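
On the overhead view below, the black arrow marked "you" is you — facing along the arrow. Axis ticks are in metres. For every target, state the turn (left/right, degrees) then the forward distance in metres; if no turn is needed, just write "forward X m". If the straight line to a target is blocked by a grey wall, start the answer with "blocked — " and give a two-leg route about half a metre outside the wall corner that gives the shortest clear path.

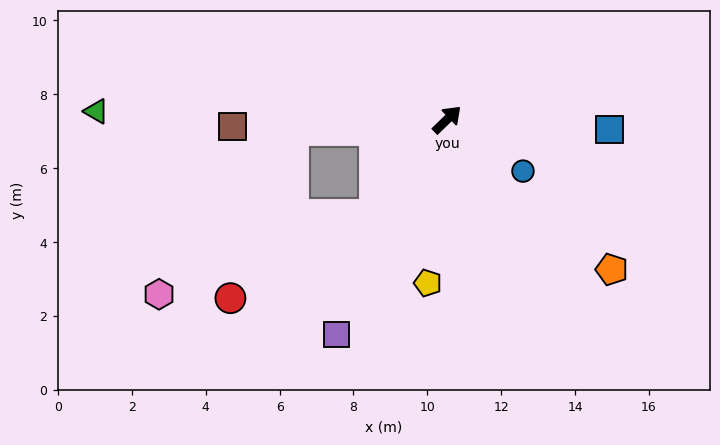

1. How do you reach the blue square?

turn right 47°, forward 4.4 m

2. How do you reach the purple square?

turn right 161°, forward 6.5 m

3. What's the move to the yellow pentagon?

turn right 141°, forward 4.5 m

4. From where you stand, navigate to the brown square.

turn left 138°, forward 5.8 m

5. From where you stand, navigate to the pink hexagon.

blocked — turn right 171°, forward 3.2 m, then turn right 33°, forward 6.2 m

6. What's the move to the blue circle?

turn right 78°, forward 2.5 m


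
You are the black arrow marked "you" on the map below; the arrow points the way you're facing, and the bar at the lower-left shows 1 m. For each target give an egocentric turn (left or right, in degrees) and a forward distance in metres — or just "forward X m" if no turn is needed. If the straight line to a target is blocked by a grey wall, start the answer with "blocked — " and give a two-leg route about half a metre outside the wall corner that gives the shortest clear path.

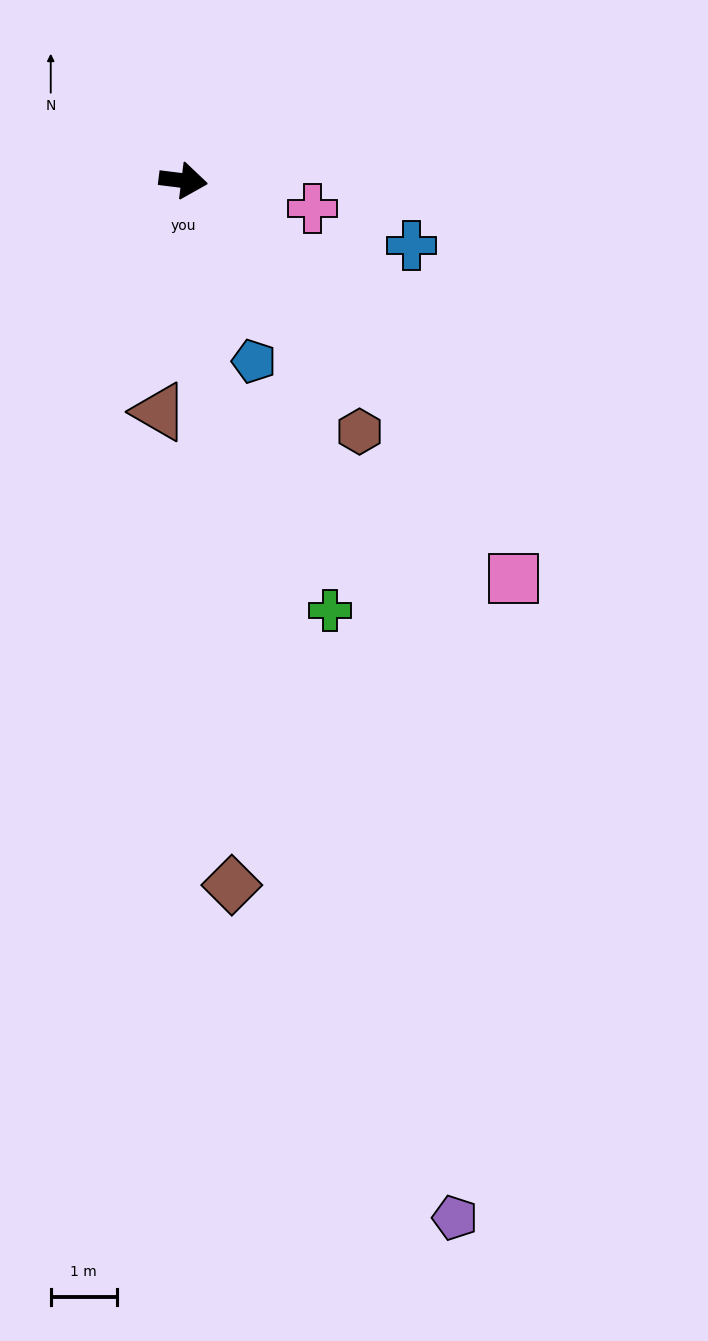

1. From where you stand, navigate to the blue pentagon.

turn right 62°, forward 2.9 m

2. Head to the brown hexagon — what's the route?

turn right 48°, forward 4.6 m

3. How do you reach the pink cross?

turn right 5°, forward 2.0 m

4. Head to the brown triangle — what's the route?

turn right 89°, forward 3.5 m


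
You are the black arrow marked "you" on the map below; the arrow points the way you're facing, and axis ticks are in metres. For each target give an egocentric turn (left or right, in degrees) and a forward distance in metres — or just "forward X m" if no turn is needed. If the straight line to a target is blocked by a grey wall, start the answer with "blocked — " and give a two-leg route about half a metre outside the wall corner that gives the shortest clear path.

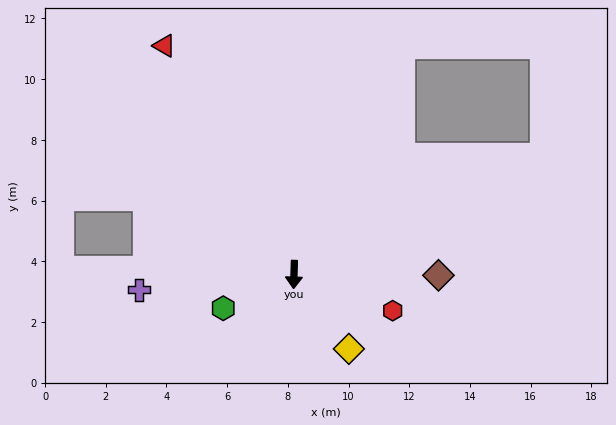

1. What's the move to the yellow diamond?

turn left 38°, forward 3.0 m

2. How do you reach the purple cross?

turn right 83°, forward 5.1 m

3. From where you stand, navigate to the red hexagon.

turn left 72°, forward 3.5 m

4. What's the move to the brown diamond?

turn left 91°, forward 4.8 m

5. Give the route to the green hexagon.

turn right 63°, forward 2.6 m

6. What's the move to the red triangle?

turn right 149°, forward 8.7 m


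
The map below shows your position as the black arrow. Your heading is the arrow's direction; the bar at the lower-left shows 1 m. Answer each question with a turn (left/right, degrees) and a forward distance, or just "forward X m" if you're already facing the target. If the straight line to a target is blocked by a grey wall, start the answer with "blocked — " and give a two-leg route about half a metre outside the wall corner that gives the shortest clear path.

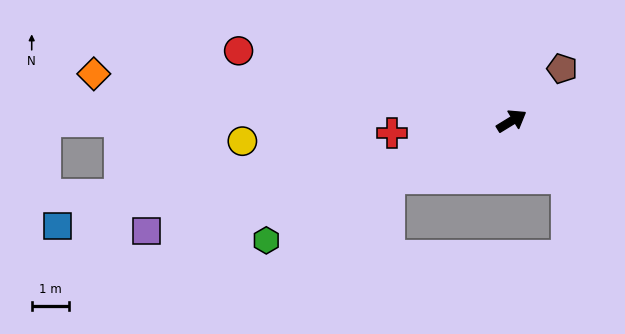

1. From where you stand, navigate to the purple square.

turn left 165°, forward 10.2 m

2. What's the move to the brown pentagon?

turn left 14°, forward 2.0 m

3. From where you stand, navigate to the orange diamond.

turn left 142°, forward 11.3 m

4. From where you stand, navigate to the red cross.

turn left 154°, forward 3.2 m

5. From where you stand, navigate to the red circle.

turn left 134°, forward 7.6 m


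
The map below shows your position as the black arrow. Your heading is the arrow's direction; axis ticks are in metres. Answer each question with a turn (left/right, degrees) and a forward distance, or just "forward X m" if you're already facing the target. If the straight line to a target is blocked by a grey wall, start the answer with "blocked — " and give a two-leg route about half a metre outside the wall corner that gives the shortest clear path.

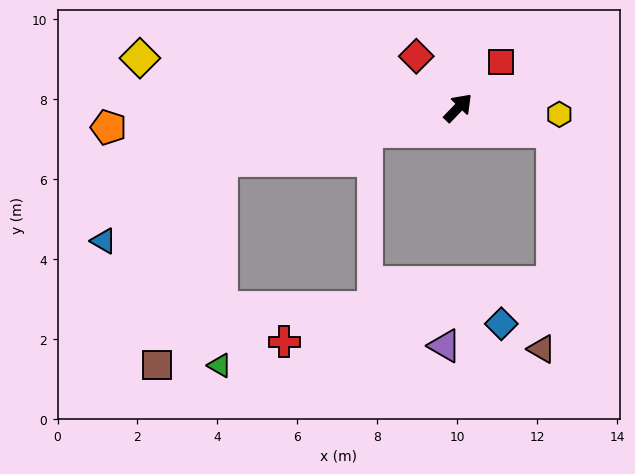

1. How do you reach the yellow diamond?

turn left 125°, forward 8.1 m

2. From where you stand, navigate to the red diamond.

turn left 83°, forward 1.7 m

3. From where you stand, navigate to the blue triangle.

blocked — turn left 146°, forward 6.1 m, then turn left 22°, forward 3.6 m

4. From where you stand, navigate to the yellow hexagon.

turn right 50°, forward 2.5 m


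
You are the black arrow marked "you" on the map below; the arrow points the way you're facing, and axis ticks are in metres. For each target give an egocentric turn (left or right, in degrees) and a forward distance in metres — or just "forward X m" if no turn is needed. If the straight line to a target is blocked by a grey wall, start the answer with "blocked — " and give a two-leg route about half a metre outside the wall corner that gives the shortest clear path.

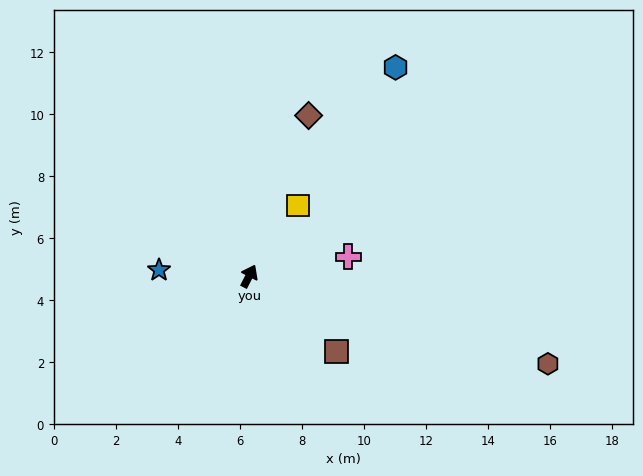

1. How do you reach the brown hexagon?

turn right 79°, forward 10.1 m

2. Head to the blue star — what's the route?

turn left 113°, forward 2.9 m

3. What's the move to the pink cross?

turn right 52°, forward 3.3 m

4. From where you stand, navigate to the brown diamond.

turn left 7°, forward 5.5 m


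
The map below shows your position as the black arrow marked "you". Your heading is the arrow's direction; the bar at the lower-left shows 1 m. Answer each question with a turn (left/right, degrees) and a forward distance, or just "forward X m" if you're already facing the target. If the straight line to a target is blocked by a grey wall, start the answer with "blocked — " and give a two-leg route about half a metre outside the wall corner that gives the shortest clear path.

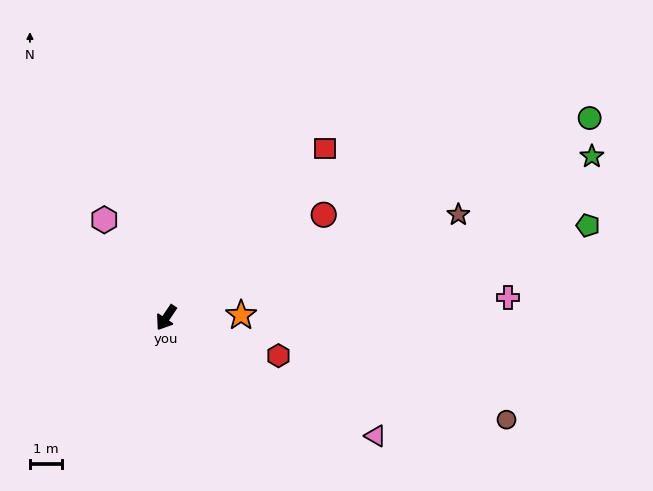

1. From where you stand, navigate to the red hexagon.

turn left 105°, forward 3.7 m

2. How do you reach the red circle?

turn left 157°, forward 5.8 m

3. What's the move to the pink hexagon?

turn right 114°, forward 3.6 m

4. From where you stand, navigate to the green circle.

turn left 149°, forward 14.5 m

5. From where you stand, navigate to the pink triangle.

turn left 94°, forward 7.5 m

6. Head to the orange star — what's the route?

turn left 126°, forward 2.3 m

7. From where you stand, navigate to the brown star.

turn left 143°, forward 9.6 m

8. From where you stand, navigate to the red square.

turn left 171°, forward 7.2 m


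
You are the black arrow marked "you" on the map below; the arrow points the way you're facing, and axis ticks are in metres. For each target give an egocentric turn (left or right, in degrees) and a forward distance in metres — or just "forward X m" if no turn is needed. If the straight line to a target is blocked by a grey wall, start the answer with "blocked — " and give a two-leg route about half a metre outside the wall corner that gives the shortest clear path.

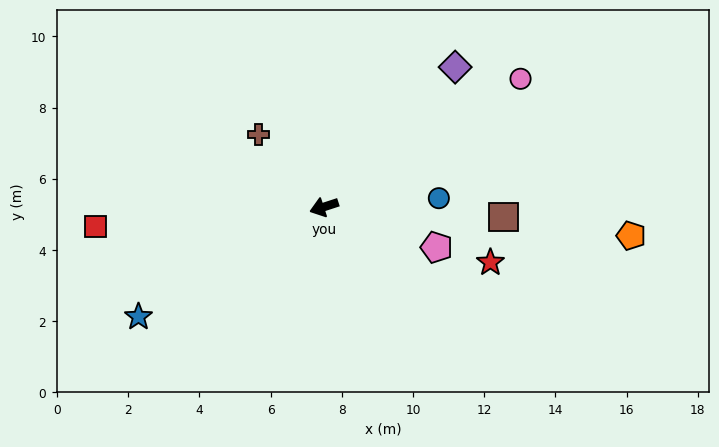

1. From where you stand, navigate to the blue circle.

turn left 166°, forward 3.2 m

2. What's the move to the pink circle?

turn right 165°, forward 6.6 m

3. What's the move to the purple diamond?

turn right 151°, forward 5.4 m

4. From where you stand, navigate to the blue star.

turn left 13°, forward 6.1 m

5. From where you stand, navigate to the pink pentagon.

turn left 142°, forward 3.4 m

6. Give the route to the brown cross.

turn right 66°, forward 2.7 m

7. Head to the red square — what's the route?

turn right 13°, forward 6.4 m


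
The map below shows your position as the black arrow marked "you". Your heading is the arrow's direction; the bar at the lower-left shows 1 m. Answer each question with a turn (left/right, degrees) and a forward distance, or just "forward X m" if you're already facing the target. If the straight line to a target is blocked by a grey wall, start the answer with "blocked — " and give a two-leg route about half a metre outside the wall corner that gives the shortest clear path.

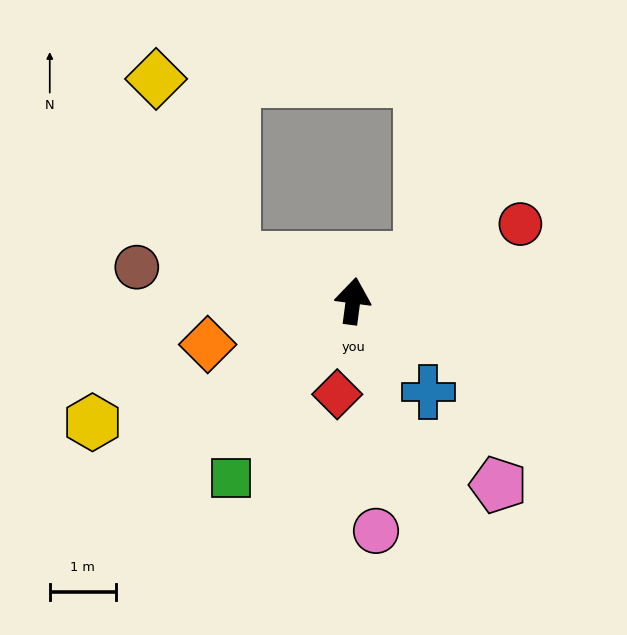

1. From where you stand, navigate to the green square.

turn left 153°, forward 3.3 m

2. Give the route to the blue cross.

turn right 133°, forward 1.8 m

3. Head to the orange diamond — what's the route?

turn left 114°, forward 2.3 m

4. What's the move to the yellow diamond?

blocked — turn left 79°, forward 1.9 m, then turn right 49°, forward 3.0 m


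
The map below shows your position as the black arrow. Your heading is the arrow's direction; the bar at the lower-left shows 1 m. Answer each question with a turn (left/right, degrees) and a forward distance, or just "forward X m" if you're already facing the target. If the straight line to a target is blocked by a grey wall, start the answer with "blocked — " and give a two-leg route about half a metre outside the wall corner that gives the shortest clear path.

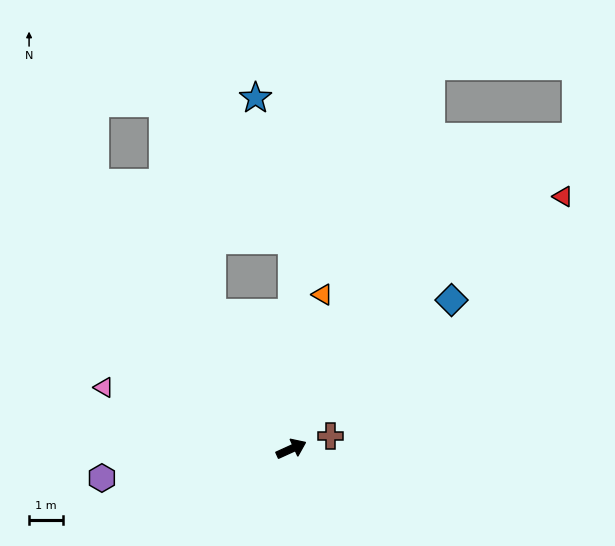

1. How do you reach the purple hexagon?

turn left 164°, forward 5.7 m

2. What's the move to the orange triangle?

turn left 54°, forward 4.7 m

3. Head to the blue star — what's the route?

blocked — turn left 65°, forward 6.2 m, then turn left 15°, forward 4.4 m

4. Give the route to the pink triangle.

turn left 137°, forward 5.9 m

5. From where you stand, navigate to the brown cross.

turn right 6°, forward 1.2 m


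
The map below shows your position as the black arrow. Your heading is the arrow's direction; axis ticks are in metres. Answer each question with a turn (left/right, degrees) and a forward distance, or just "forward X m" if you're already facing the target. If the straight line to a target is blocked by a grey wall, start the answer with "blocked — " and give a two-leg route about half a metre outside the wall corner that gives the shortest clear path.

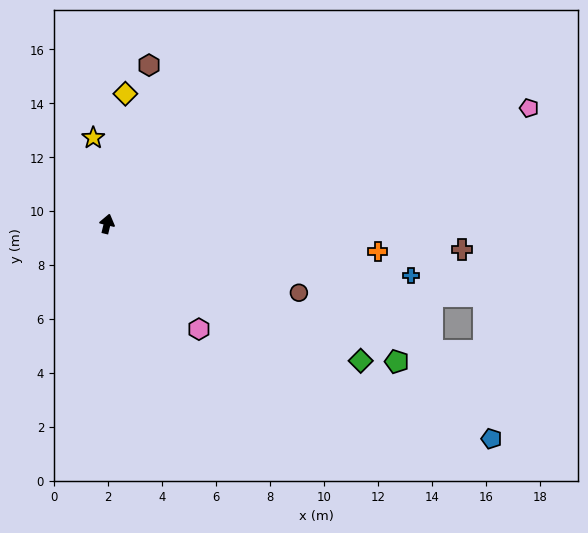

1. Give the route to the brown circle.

turn right 96°, forward 7.6 m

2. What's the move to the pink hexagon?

turn right 125°, forward 5.2 m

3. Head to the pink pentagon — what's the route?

turn right 61°, forward 16.2 m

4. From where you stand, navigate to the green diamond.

turn right 105°, forward 10.7 m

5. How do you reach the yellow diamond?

turn left 6°, forward 4.9 m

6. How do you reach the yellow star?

turn left 23°, forward 3.2 m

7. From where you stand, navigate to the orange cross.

turn right 82°, forward 10.1 m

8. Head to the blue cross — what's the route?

turn right 86°, forward 11.4 m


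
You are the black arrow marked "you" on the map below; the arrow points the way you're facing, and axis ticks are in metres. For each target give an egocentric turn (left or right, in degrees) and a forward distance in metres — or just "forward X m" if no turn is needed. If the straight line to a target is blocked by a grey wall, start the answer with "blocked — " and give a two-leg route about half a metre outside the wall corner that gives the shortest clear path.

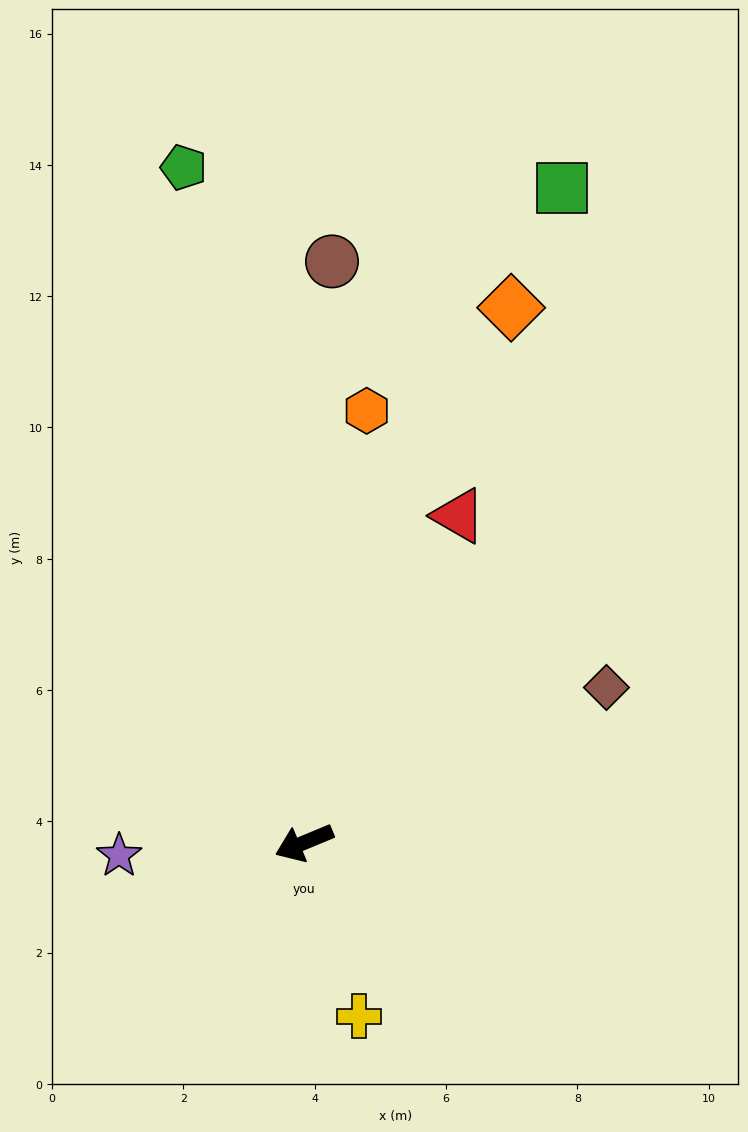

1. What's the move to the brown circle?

turn right 115°, forward 8.9 m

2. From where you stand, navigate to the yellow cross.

turn left 85°, forward 2.8 m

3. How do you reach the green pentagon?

turn right 102°, forward 10.4 m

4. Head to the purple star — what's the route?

turn right 19°, forward 2.8 m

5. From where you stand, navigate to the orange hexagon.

turn right 121°, forward 6.6 m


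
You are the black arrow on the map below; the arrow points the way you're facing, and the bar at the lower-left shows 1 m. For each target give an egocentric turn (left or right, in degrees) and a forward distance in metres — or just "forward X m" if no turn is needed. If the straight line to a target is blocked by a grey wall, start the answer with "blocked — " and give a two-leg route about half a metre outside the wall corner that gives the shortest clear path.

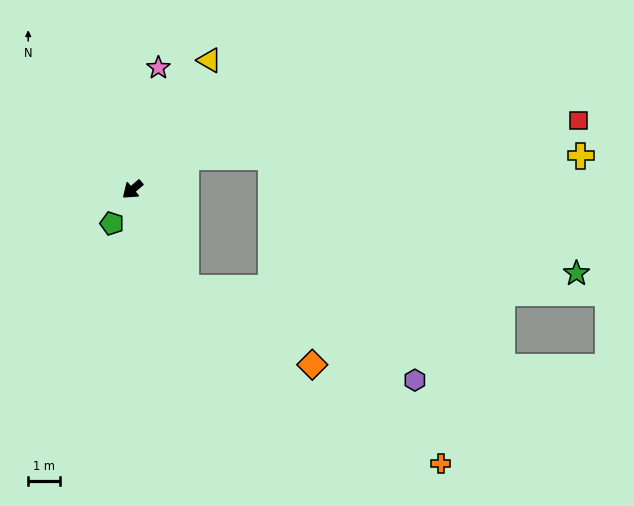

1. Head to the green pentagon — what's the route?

turn left 19°, forward 1.3 m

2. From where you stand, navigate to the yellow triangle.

turn right 161°, forward 4.7 m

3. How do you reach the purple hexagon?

blocked — turn left 78°, forward 3.6 m, then turn left 40°, forward 7.8 m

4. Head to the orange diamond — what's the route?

blocked — turn left 78°, forward 3.6 m, then turn left 31°, forward 4.7 m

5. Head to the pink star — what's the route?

turn right 142°, forward 3.9 m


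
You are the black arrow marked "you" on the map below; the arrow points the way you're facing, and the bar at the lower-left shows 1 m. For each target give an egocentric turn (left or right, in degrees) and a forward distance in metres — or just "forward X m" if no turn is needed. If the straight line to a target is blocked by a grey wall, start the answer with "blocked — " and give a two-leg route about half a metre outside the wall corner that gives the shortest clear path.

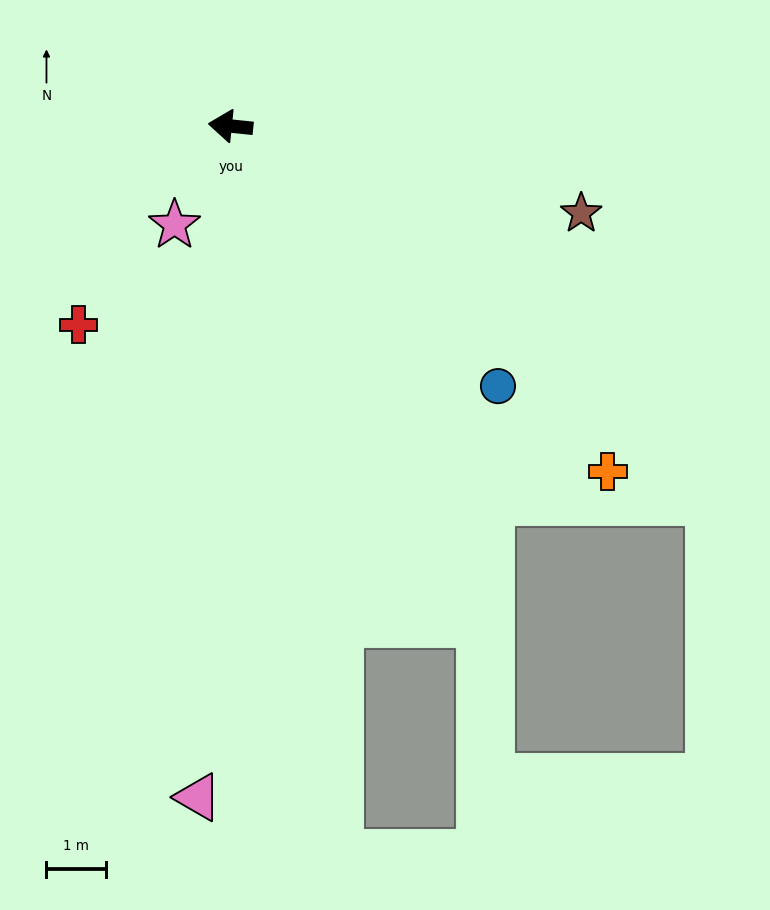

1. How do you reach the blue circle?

turn left 142°, forward 6.3 m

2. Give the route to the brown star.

turn left 172°, forward 6.1 m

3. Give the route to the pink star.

turn left 66°, forward 1.9 m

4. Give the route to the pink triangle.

turn left 93°, forward 11.3 m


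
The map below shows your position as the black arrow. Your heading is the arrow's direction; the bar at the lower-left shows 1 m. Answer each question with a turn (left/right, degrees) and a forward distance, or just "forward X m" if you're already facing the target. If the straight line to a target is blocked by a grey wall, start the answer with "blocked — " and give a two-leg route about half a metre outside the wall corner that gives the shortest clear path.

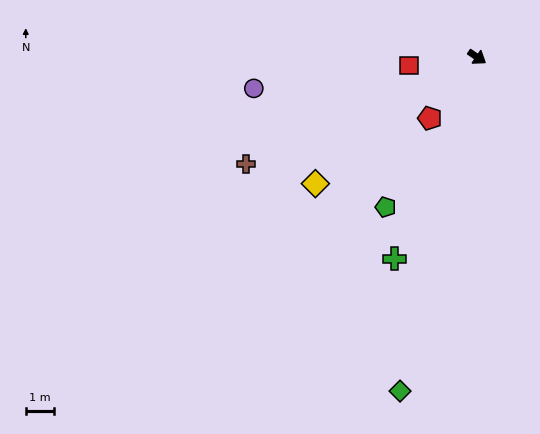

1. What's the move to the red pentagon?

turn right 94°, forward 2.8 m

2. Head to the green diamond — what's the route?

turn right 69°, forward 12.3 m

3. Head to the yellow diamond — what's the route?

turn right 108°, forward 7.4 m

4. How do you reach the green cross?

turn right 78°, forward 7.8 m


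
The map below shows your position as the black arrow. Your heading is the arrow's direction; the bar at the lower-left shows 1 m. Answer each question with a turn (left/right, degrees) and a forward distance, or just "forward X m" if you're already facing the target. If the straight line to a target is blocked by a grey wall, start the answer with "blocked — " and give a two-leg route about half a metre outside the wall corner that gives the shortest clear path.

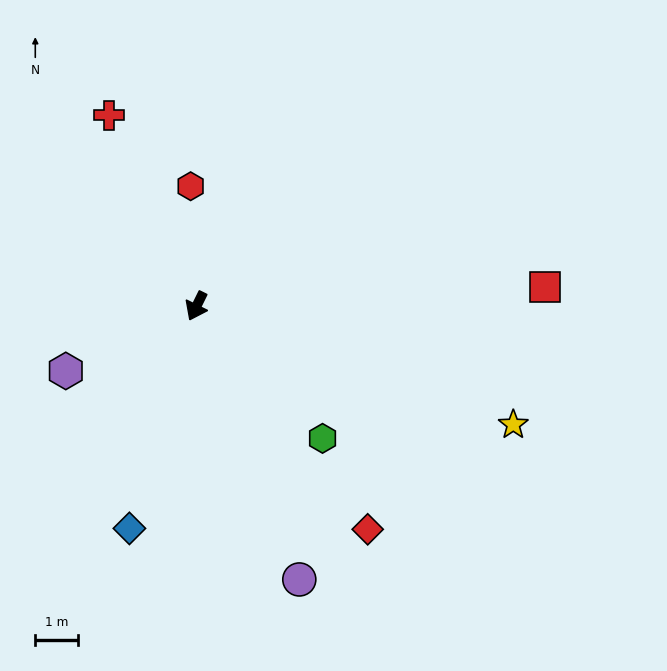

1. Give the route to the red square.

turn left 119°, forward 8.2 m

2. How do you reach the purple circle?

turn left 47°, forward 6.8 m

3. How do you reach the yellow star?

turn left 96°, forward 7.9 m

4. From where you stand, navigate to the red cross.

turn right 129°, forward 4.9 m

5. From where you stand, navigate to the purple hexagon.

turn right 37°, forward 3.4 m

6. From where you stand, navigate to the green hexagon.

turn left 70°, forward 4.3 m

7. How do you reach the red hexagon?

turn right 151°, forward 2.8 m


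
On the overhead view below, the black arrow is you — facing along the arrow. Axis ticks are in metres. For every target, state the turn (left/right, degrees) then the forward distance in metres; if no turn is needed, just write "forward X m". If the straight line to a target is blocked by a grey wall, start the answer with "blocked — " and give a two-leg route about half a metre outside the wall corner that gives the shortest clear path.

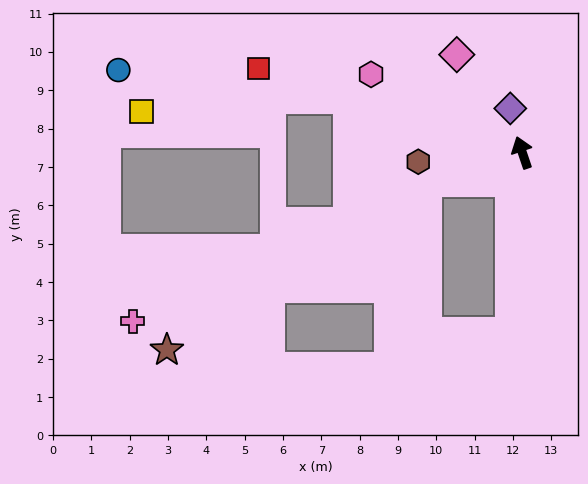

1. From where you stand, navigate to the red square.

turn left 54°, forward 7.2 m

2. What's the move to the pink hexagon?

turn left 44°, forward 4.4 m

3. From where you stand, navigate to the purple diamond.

turn right 3°, forward 1.2 m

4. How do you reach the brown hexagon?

turn left 76°, forward 2.7 m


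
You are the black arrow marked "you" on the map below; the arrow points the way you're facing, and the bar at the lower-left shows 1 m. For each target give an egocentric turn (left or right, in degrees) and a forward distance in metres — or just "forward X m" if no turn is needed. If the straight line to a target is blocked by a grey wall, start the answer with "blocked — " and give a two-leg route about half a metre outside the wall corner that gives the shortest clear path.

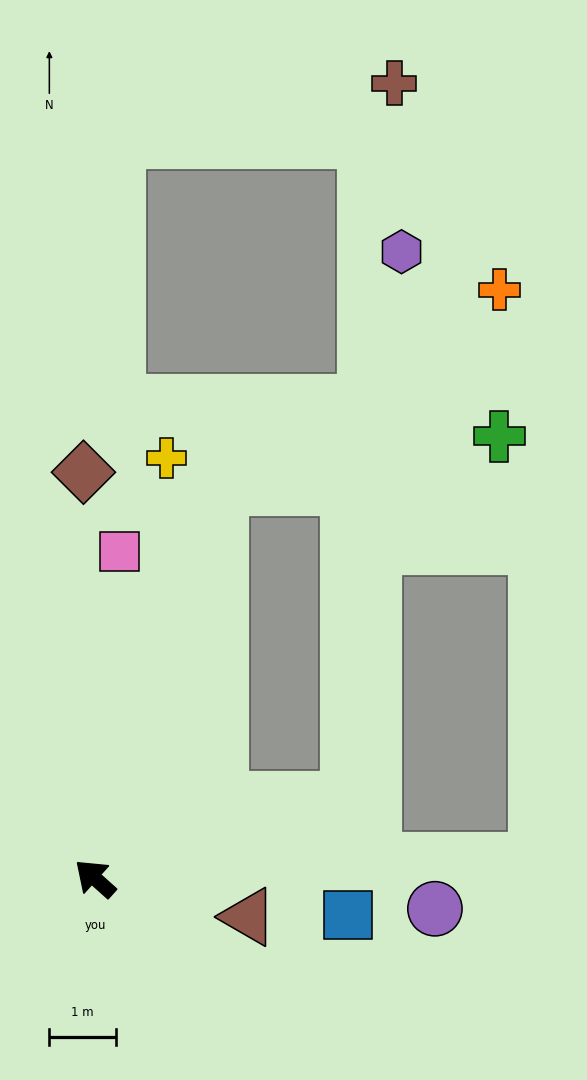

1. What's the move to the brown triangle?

turn right 152°, forward 2.4 m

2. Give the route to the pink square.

turn right 52°, forward 4.9 m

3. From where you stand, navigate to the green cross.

blocked — turn right 66°, forward 6.2 m, then turn right 62°, forward 4.2 m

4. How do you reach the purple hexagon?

blocked — turn right 121°, forward 4.0 m, then turn left 67°, forward 8.3 m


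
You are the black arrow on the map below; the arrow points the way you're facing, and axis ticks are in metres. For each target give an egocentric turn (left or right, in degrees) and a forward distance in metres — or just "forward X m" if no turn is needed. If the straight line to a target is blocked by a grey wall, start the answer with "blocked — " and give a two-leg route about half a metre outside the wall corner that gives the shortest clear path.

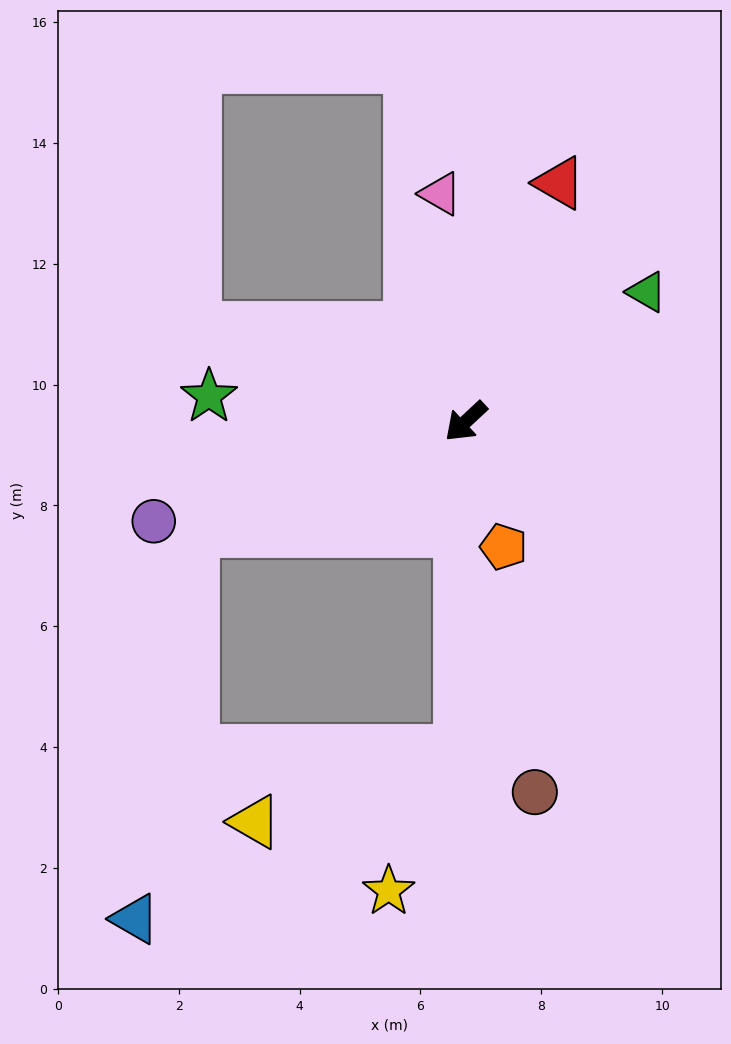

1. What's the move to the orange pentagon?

turn left 64°, forward 2.2 m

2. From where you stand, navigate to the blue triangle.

blocked — turn right 21°, forward 4.9 m, then turn left 59°, forward 6.5 m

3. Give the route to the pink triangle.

turn right 127°, forward 3.8 m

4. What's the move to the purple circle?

turn right 25°, forward 5.4 m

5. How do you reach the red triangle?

turn right 154°, forward 4.2 m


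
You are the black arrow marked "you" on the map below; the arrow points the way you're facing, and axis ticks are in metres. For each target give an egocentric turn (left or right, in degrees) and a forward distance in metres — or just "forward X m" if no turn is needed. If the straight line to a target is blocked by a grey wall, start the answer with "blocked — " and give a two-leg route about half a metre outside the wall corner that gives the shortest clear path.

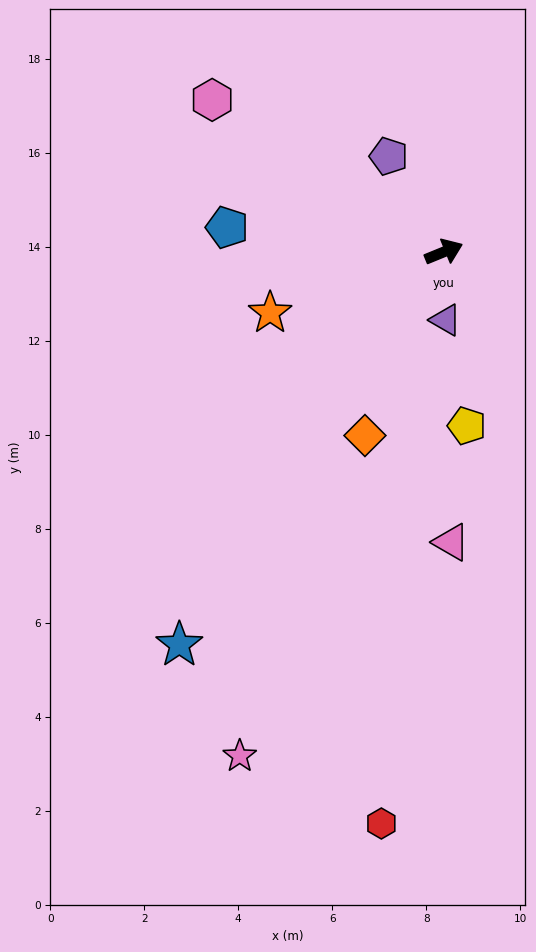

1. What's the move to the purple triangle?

turn right 111°, forward 1.4 m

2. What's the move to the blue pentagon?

turn left 151°, forward 4.6 m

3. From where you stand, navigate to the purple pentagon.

turn left 98°, forward 2.4 m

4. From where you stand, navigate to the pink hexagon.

turn left 124°, forward 5.9 m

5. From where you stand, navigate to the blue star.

turn right 146°, forward 10.1 m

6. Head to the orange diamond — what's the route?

turn right 136°, forward 4.3 m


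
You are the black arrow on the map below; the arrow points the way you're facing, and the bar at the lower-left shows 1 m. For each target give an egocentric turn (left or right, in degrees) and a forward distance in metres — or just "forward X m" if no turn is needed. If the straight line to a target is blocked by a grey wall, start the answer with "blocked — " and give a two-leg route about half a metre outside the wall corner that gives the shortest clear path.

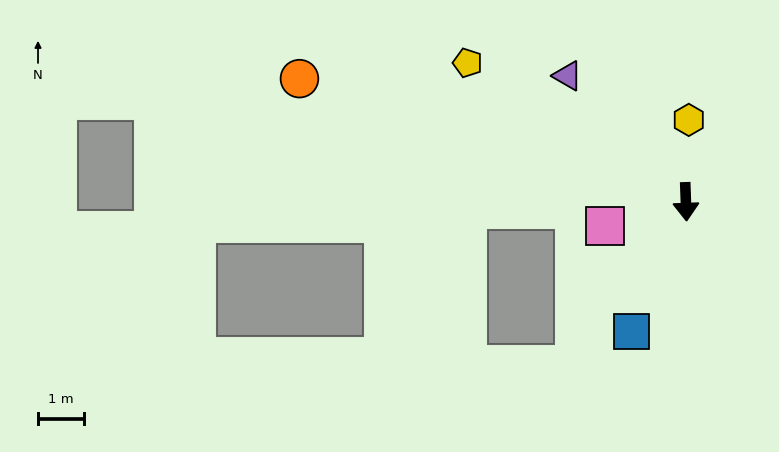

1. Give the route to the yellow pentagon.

turn right 125°, forward 5.7 m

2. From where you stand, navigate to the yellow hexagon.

turn left 176°, forward 1.8 m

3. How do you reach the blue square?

turn right 25°, forward 3.1 m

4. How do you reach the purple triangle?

turn right 139°, forward 3.8 m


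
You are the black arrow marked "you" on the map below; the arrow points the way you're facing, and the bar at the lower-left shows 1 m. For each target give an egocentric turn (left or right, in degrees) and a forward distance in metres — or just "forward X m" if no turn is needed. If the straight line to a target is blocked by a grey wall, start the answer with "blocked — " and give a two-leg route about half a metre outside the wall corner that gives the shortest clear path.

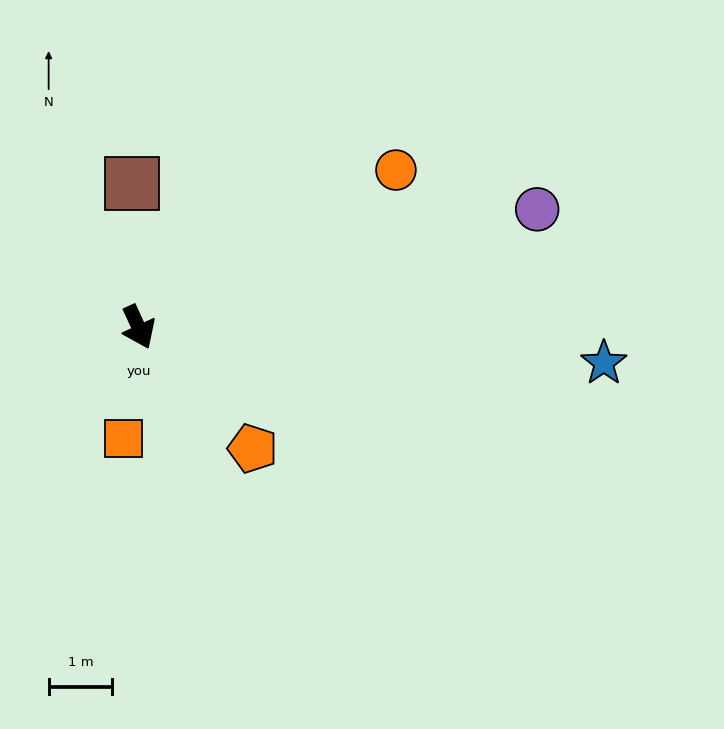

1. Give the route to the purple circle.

turn left 82°, forward 6.6 m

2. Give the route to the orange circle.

turn left 97°, forward 4.8 m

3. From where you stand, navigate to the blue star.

turn left 61°, forward 7.4 m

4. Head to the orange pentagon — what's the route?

turn left 19°, forward 2.6 m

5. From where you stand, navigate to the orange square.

turn right 33°, forward 1.8 m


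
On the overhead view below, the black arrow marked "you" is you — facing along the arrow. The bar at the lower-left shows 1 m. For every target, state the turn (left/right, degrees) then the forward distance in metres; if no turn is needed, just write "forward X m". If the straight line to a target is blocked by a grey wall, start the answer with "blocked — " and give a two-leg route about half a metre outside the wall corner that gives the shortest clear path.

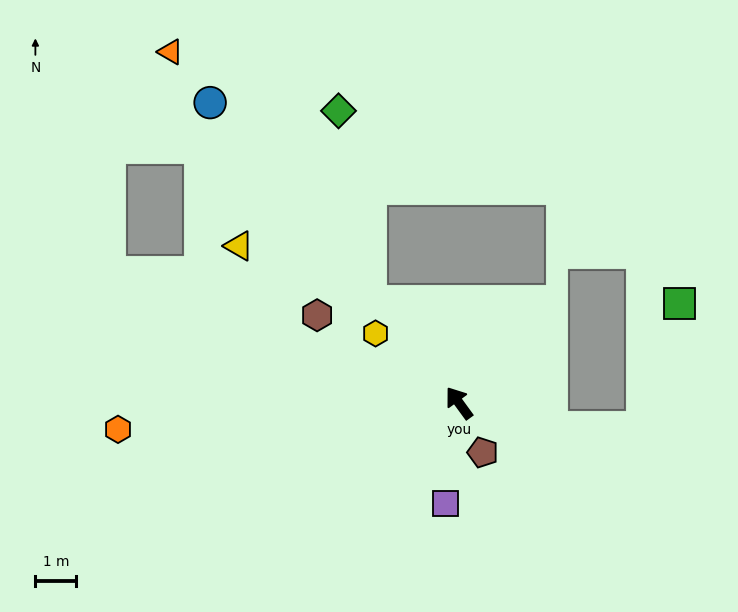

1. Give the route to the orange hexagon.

turn left 58°, forward 8.4 m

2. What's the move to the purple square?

turn left 136°, forward 2.5 m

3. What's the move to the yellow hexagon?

turn left 14°, forward 2.7 m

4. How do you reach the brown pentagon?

turn left 170°, forward 1.3 m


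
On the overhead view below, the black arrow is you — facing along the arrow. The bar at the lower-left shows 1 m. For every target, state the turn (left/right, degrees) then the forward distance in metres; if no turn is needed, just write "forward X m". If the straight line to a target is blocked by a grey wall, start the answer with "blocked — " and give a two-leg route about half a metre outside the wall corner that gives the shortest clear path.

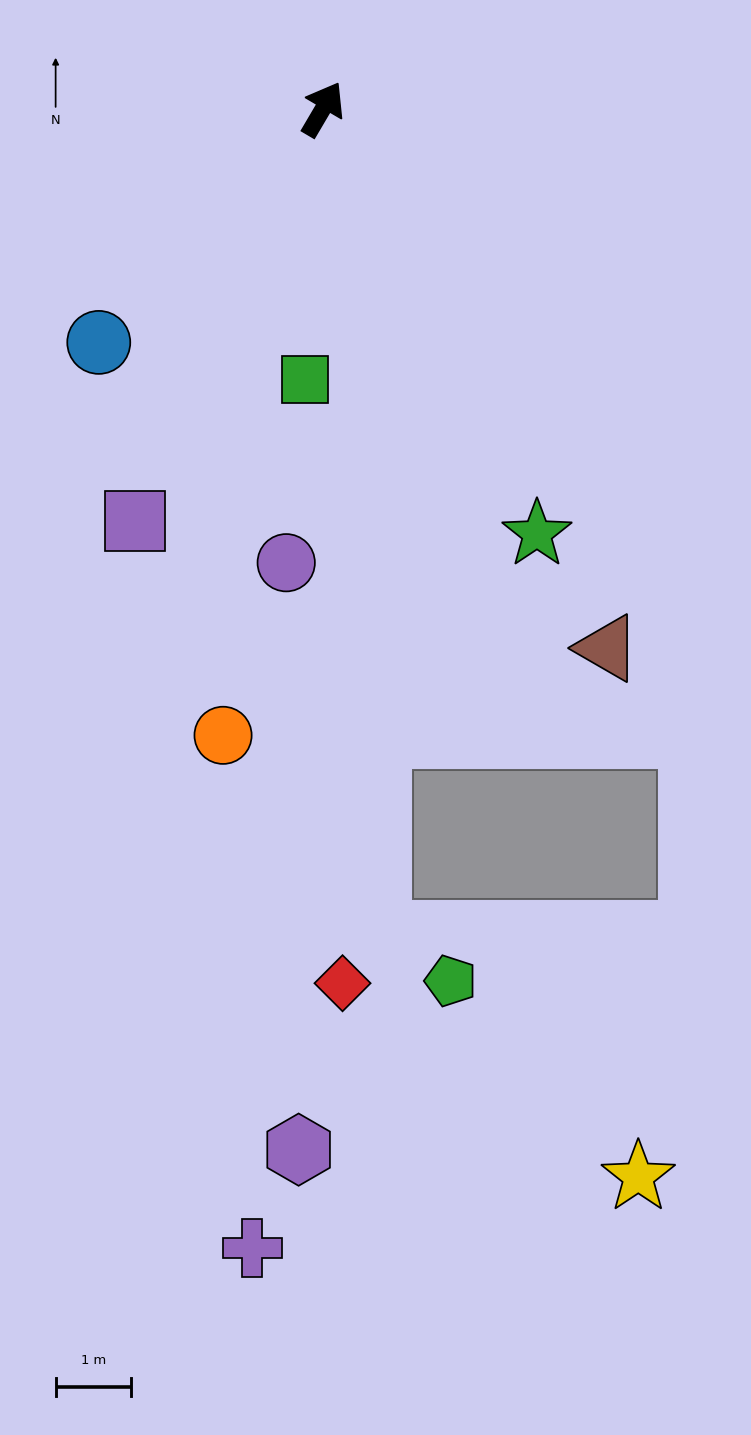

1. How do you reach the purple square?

turn right 174°, forward 6.0 m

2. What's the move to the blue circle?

turn left 167°, forward 4.3 m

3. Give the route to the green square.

turn right 153°, forward 3.6 m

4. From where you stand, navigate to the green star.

turn right 123°, forward 6.3 m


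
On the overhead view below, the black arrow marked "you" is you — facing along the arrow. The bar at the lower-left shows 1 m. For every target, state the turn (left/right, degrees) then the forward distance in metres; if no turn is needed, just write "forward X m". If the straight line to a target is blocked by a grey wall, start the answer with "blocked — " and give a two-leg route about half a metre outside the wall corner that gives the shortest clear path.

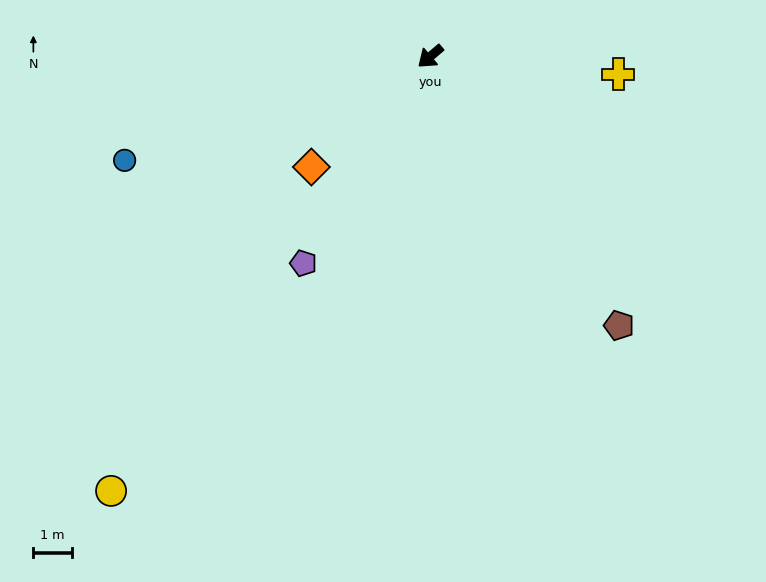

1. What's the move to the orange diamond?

turn left 3°, forward 4.2 m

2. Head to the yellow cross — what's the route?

turn left 134°, forward 4.9 m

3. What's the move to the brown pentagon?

turn left 85°, forward 8.5 m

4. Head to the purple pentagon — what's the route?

turn left 18°, forward 6.3 m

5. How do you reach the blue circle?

turn right 22°, forward 8.4 m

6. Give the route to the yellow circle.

turn left 13°, forward 14.0 m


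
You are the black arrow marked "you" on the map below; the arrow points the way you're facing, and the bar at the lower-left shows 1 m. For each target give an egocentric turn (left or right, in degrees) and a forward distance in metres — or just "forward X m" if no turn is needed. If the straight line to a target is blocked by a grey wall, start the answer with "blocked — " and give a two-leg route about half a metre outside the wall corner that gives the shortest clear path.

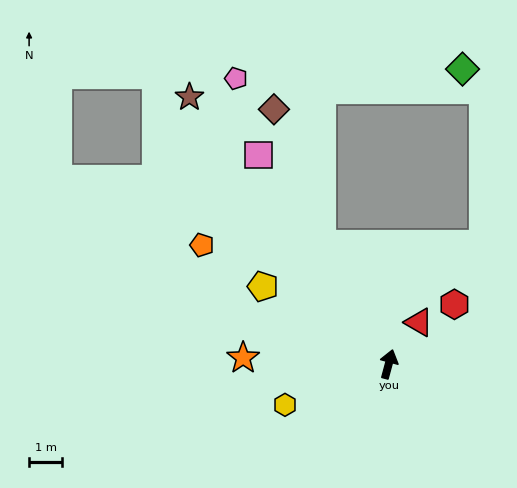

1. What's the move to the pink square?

turn left 47°, forward 7.4 m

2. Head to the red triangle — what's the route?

turn right 21°, forward 1.6 m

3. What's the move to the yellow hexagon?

turn left 127°, forward 3.4 m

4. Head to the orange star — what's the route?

turn left 103°, forward 4.4 m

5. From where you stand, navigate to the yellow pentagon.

turn left 73°, forward 4.5 m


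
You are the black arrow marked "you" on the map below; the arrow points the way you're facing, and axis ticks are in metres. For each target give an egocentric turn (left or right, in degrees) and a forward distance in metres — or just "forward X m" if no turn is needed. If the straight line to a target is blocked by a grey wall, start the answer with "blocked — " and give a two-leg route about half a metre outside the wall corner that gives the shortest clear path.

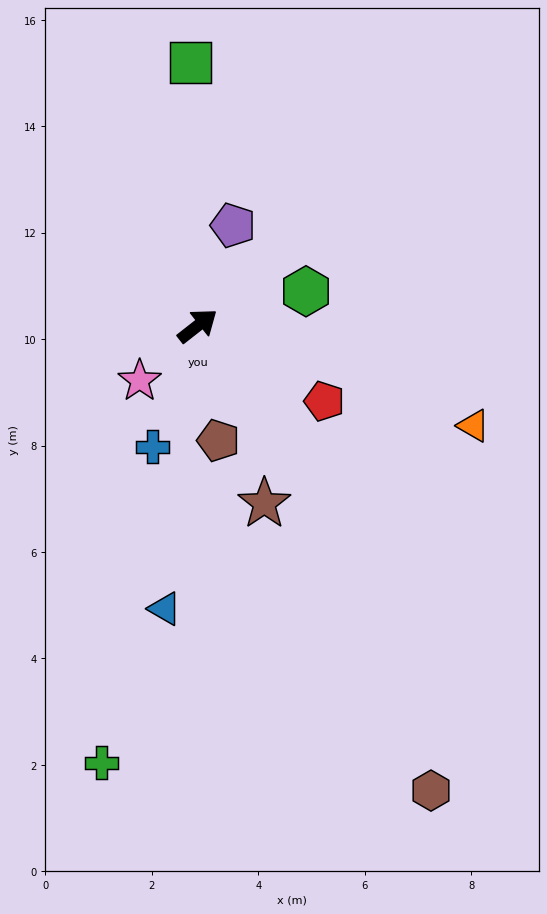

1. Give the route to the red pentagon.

turn right 69°, forward 2.8 m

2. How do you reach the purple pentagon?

turn left 32°, forward 2.0 m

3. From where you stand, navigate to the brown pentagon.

turn right 118°, forward 2.2 m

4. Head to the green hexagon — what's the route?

turn right 20°, forward 2.1 m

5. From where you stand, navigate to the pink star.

turn right 175°, forward 1.5 m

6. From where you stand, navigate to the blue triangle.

turn right 135°, forward 5.4 m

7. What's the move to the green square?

turn left 54°, forward 4.9 m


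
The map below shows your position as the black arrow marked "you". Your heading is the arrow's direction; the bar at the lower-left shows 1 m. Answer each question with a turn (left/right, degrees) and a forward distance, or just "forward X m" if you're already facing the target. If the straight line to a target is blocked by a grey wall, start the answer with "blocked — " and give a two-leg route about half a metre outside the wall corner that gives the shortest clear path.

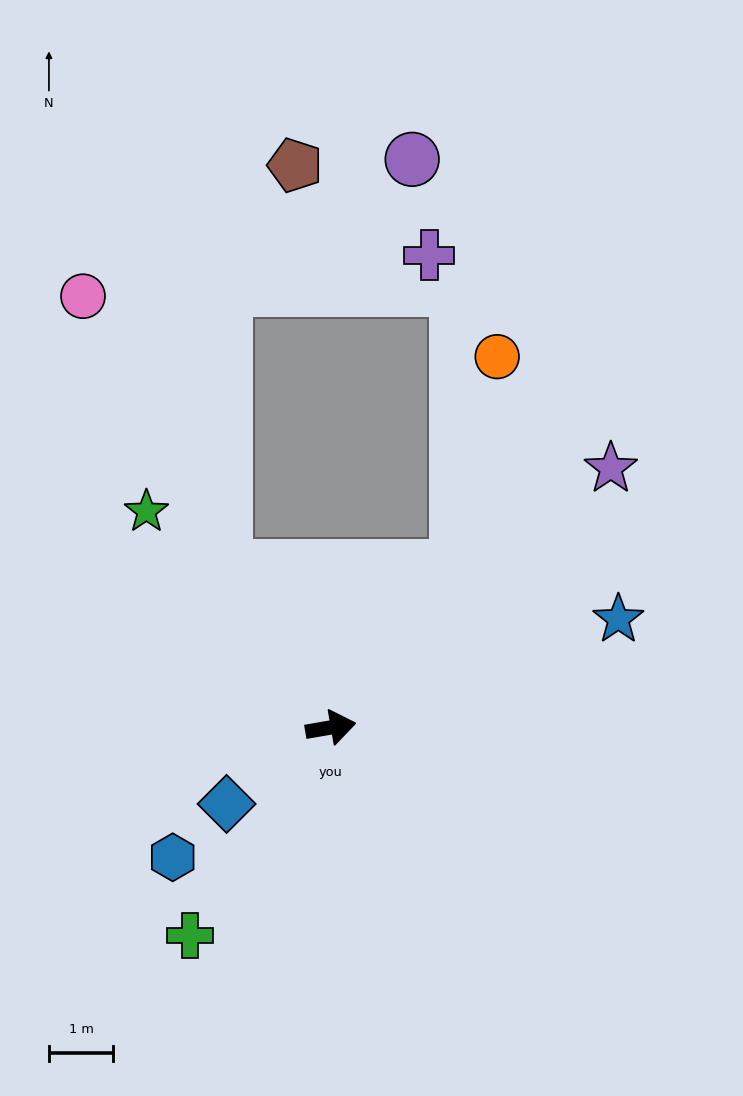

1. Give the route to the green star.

turn left 121°, forward 4.4 m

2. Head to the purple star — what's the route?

turn left 33°, forward 5.9 m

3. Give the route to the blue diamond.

turn right 154°, forward 2.0 m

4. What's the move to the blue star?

turn left 11°, forward 4.8 m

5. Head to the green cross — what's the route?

turn right 134°, forward 3.9 m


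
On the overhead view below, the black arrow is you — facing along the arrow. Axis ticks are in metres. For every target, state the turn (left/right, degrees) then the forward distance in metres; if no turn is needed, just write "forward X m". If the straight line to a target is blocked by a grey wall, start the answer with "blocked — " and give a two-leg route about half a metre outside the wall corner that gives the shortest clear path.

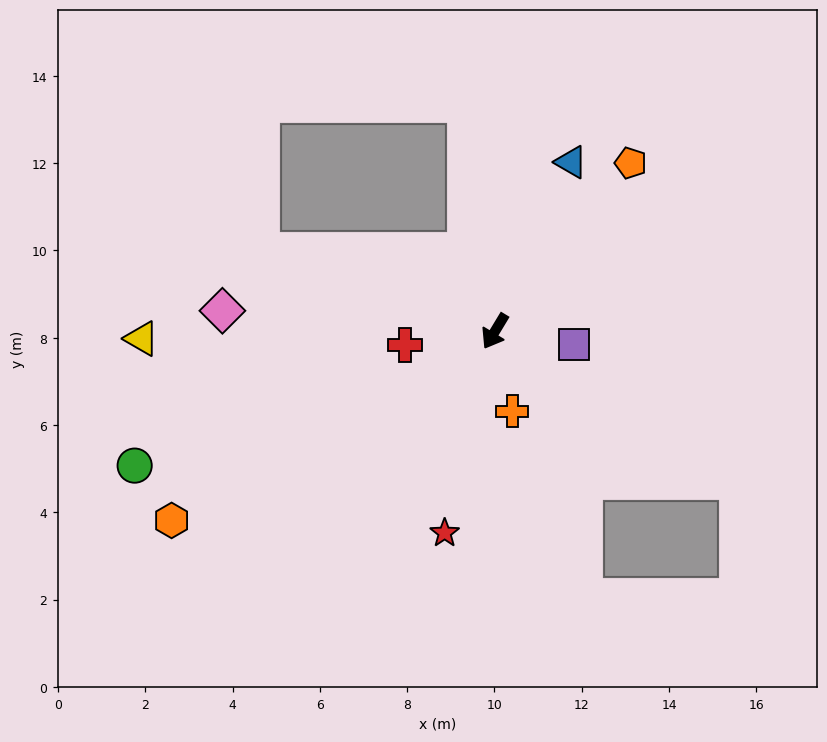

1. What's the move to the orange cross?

turn left 43°, forward 1.9 m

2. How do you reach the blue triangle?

turn right 173°, forward 4.2 m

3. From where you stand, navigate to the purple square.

turn left 112°, forward 1.8 m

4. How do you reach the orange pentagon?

turn left 172°, forward 5.0 m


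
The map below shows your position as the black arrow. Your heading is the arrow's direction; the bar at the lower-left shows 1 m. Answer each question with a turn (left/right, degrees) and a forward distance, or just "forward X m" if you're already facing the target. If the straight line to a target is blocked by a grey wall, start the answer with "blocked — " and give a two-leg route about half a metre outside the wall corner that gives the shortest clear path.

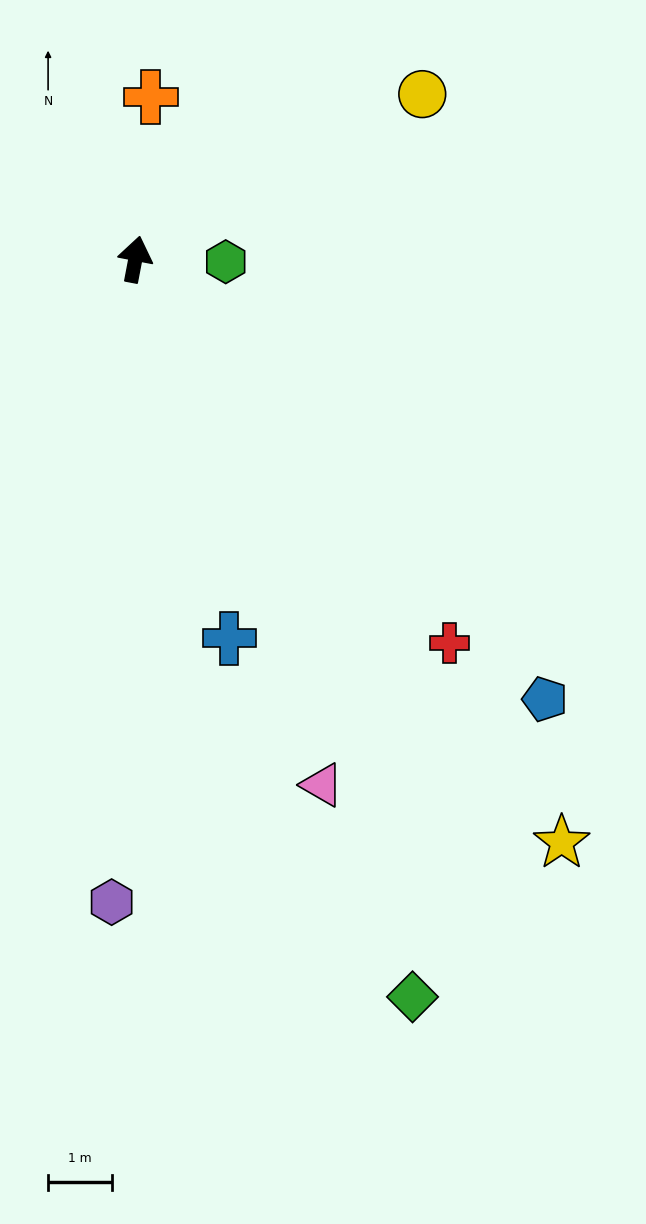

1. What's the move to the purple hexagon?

turn right 171°, forward 10.1 m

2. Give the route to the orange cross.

turn left 5°, forward 2.6 m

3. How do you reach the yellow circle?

turn right 49°, forward 5.2 m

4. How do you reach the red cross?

turn right 130°, forward 7.8 m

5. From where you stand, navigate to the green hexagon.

turn right 81°, forward 1.4 m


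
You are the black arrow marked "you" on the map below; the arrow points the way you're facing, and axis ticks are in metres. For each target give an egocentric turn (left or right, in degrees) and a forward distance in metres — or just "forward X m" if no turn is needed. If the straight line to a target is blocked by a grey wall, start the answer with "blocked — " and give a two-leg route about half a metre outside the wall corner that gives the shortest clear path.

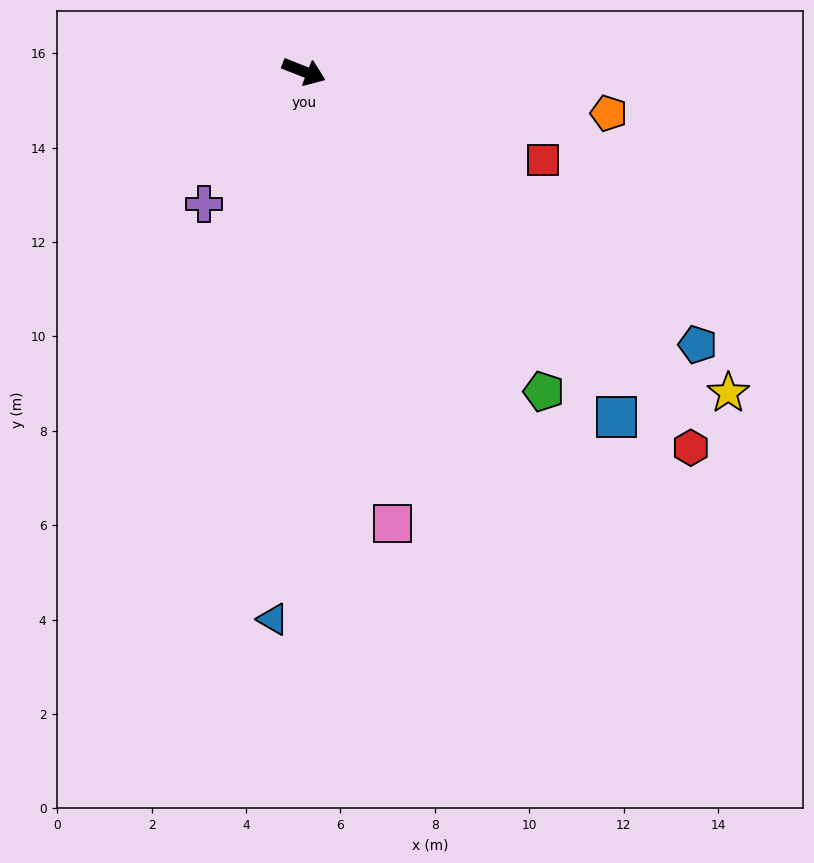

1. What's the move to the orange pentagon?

turn left 14°, forward 6.5 m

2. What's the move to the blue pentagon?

turn right 13°, forward 10.2 m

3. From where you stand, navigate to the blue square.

turn right 26°, forward 9.9 m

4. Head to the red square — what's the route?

forward 5.4 m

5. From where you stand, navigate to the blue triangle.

turn right 72°, forward 11.6 m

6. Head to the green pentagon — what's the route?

turn right 32°, forward 8.5 m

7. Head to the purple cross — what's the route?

turn right 105°, forward 3.5 m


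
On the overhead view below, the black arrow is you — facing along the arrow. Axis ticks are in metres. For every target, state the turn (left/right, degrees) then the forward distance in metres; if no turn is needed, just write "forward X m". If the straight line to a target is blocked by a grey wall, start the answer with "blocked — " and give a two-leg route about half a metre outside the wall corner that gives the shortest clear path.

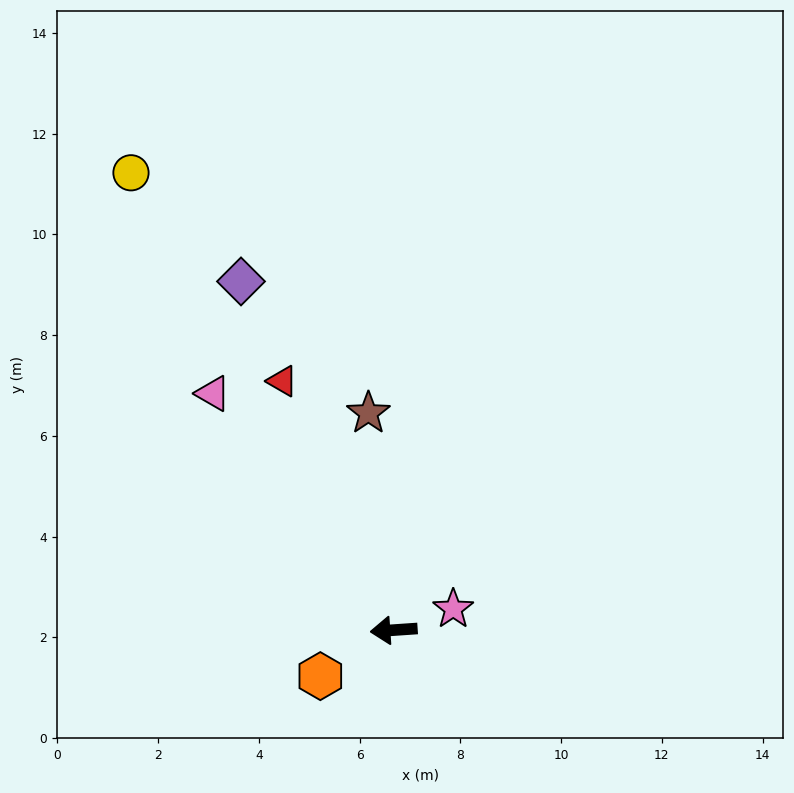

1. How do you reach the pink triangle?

turn right 57°, forward 5.9 m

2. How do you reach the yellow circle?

turn right 64°, forward 10.5 m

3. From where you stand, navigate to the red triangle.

turn right 70°, forward 5.4 m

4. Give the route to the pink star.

turn right 164°, forward 1.3 m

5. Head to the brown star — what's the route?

turn right 87°, forward 4.3 m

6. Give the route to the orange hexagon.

turn left 28°, forward 1.7 m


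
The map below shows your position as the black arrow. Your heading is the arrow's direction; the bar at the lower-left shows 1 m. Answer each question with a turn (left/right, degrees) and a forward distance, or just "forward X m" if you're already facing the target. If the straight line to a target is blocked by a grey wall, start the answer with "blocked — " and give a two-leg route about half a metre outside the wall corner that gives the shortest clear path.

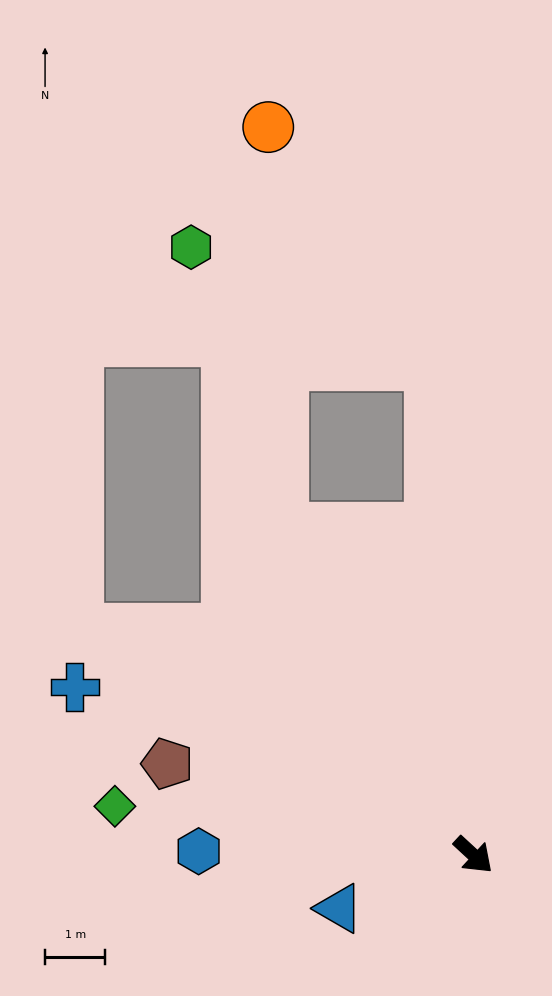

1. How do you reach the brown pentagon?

turn right 154°, forward 5.3 m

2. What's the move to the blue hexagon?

turn right 138°, forward 4.5 m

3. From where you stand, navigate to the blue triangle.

turn right 116°, forward 2.4 m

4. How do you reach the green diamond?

turn right 145°, forward 6.0 m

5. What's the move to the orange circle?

blocked — turn left 163°, forward 6.3 m, then turn right 28°, forward 6.6 m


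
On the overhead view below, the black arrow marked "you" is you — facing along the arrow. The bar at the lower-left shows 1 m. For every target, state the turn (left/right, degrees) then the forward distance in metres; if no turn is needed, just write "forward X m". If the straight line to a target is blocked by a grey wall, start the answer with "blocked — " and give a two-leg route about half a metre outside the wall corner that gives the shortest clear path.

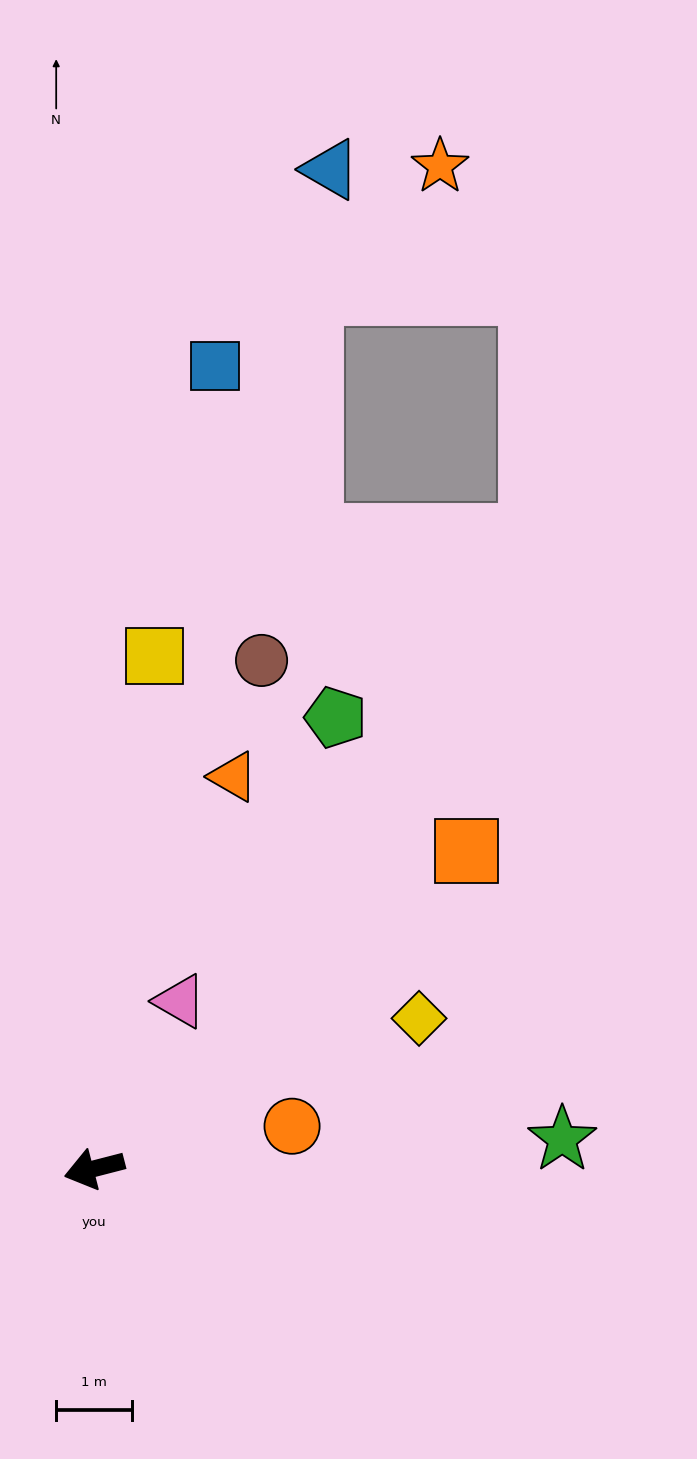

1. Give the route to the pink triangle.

turn right 132°, forward 2.5 m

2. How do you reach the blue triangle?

turn right 118°, forward 13.5 m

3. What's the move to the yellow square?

turn right 111°, forward 6.8 m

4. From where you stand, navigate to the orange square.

turn right 154°, forward 6.4 m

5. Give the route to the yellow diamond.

turn right 170°, forward 4.7 m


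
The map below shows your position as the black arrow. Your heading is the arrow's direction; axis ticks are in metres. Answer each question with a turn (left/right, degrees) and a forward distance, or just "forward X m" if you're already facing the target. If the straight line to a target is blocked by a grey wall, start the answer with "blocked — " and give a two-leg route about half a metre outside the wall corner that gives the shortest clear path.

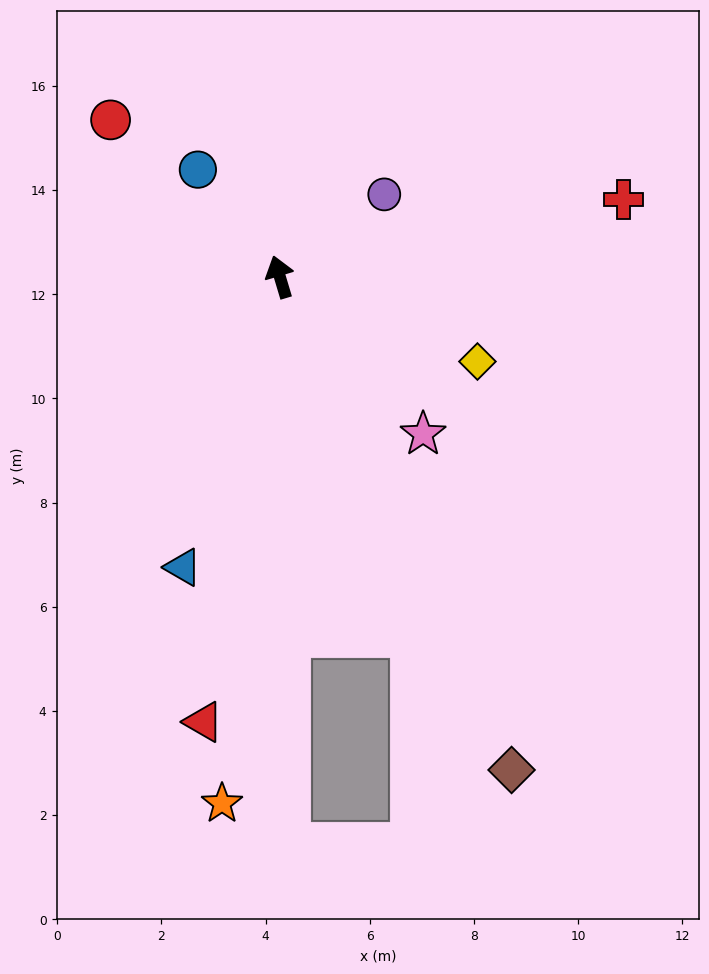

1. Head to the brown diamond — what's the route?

turn right 171°, forward 10.5 m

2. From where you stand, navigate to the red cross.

turn right 94°, forward 6.8 m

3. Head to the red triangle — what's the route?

turn left 154°, forward 8.7 m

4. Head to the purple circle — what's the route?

turn right 68°, forward 2.6 m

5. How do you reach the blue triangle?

turn left 145°, forward 5.9 m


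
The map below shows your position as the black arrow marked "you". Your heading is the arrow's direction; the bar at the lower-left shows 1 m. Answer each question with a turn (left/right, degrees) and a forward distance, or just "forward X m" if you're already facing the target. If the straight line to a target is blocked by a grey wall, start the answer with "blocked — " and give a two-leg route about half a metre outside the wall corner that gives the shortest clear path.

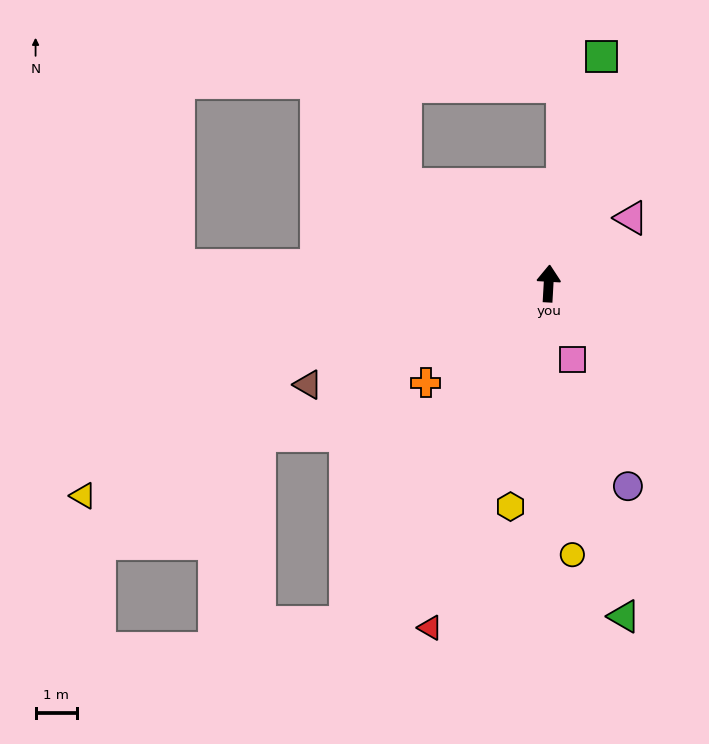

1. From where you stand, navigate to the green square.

turn right 10°, forward 5.6 m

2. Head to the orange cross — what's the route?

turn left 132°, forward 3.8 m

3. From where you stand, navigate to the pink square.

turn right 159°, forward 1.9 m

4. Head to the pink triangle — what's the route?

turn right 48°, forward 2.6 m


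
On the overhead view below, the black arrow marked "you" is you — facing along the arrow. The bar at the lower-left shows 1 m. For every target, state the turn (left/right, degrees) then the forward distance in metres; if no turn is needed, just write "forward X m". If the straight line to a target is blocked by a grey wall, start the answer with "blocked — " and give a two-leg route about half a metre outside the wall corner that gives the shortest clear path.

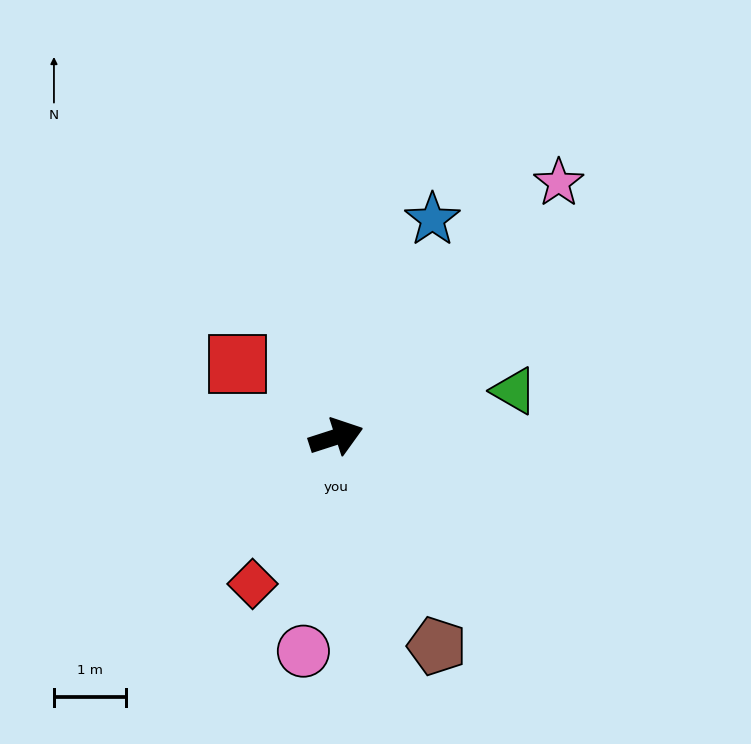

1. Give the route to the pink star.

turn left 31°, forward 4.7 m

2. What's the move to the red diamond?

turn right 137°, forward 2.4 m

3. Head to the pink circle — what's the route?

turn right 117°, forward 3.0 m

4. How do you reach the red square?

turn left 126°, forward 1.7 m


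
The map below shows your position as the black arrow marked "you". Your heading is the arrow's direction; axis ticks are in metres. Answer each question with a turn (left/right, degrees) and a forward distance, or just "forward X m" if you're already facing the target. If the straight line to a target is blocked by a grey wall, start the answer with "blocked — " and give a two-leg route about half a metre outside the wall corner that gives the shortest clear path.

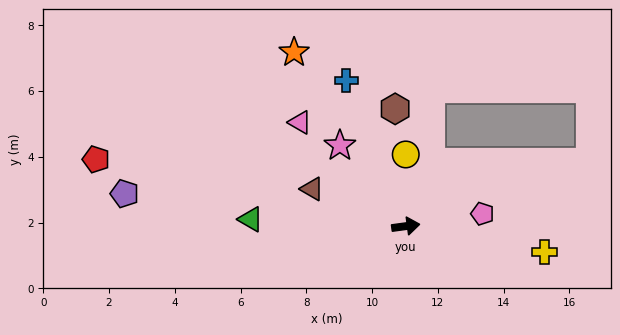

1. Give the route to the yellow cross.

turn right 18°, forward 4.3 m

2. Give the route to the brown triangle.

turn left 151°, forward 3.1 m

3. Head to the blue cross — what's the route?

turn left 105°, forward 4.8 m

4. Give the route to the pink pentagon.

forward 2.4 m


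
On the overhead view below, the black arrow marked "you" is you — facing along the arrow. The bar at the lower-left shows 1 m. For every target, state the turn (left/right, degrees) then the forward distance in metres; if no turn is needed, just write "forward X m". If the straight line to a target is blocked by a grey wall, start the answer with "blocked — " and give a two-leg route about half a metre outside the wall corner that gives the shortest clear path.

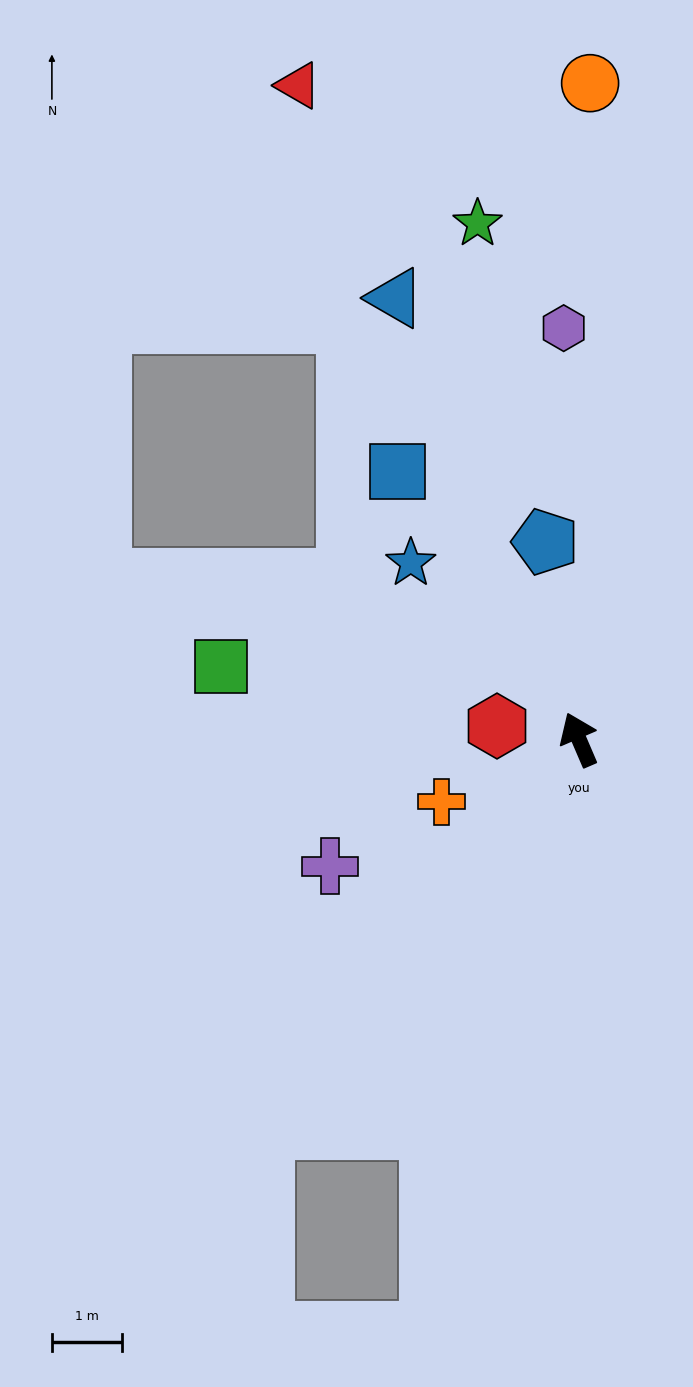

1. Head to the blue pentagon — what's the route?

turn right 14°, forward 2.9 m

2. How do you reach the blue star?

turn left 20°, forward 3.5 m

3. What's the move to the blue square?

turn left 11°, forward 4.6 m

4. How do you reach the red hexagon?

turn left 57°, forward 1.2 m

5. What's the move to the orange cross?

turn left 91°, forward 2.2 m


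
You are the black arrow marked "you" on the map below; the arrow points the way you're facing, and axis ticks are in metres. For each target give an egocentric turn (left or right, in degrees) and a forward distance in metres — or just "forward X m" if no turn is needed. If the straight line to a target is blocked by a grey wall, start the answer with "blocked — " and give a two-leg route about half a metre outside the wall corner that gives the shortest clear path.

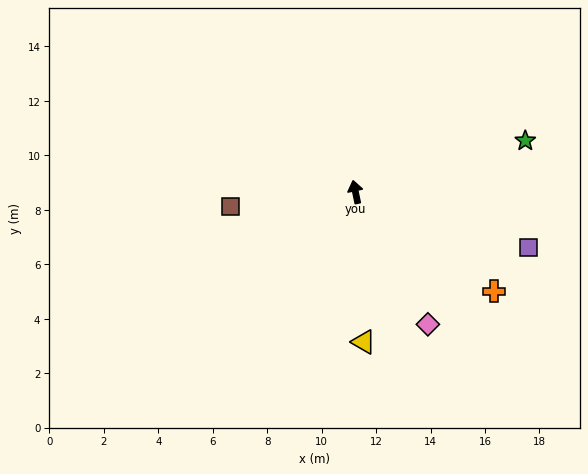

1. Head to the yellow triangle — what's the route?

turn left 171°, forward 5.5 m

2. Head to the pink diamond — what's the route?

turn right 163°, forward 5.5 m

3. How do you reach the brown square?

turn left 85°, forward 4.6 m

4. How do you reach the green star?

turn right 85°, forward 6.5 m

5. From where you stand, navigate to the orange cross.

turn right 137°, forward 6.3 m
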